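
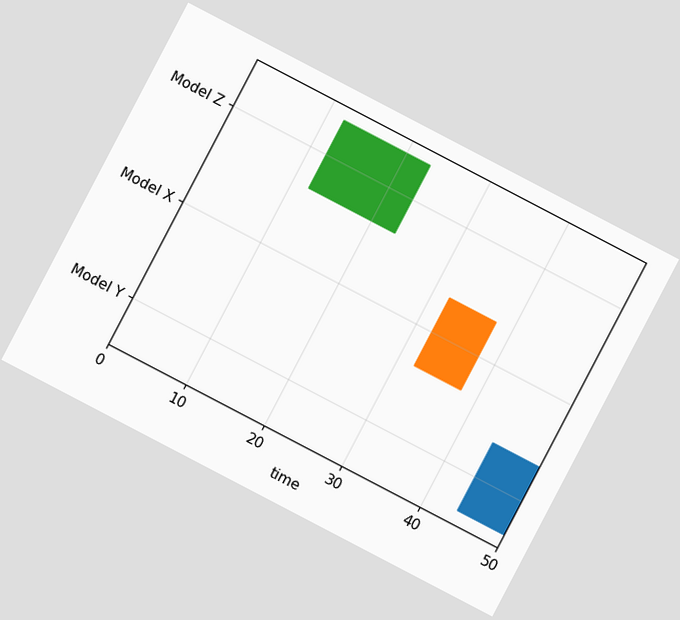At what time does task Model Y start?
44

The chart is tilted about 28° clockwise. The Model Y bar begins at t=44.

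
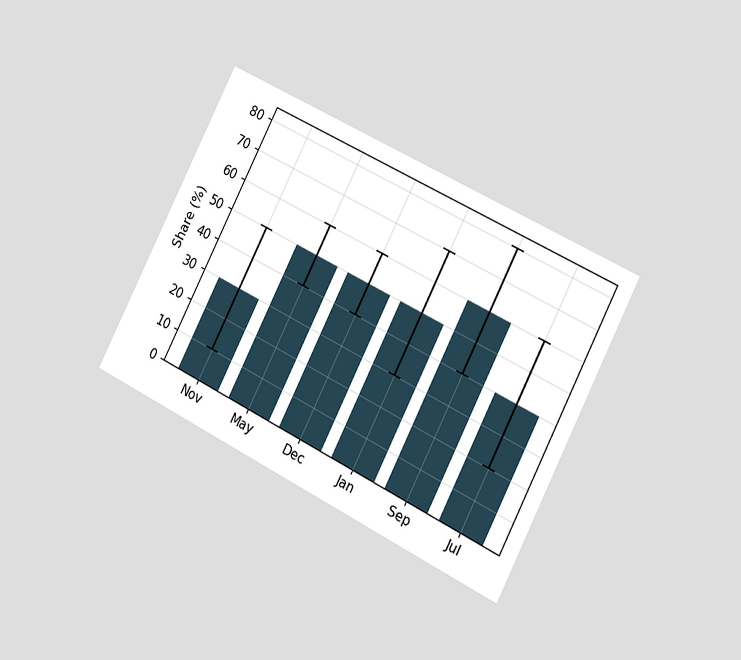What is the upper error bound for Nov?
The chart is tilted about 27° clockwise and viewed slightly from the right. The Nov bar's upper whisker reaches 50%.

50%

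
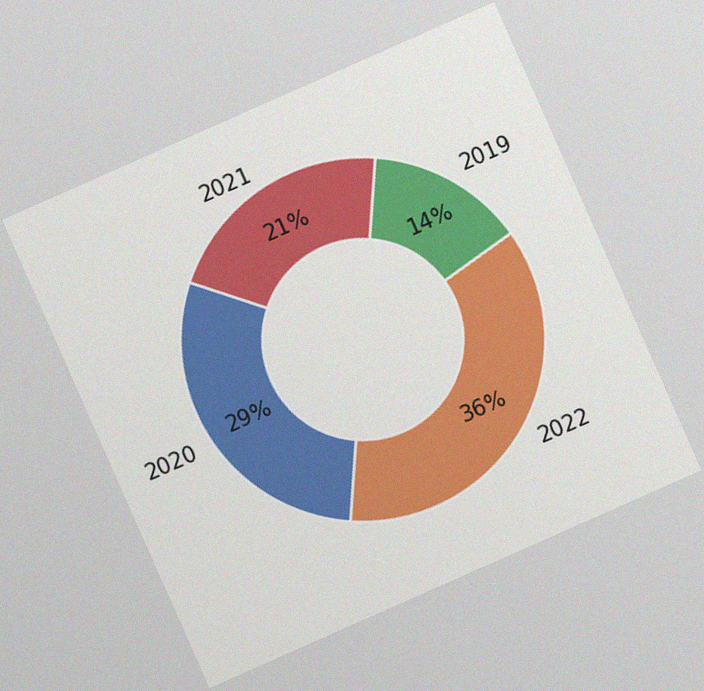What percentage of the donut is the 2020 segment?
The chart is tilted about 24° counter-clockwise, with some photo noise. The 2020 segment takes up 29% of the ring.

29%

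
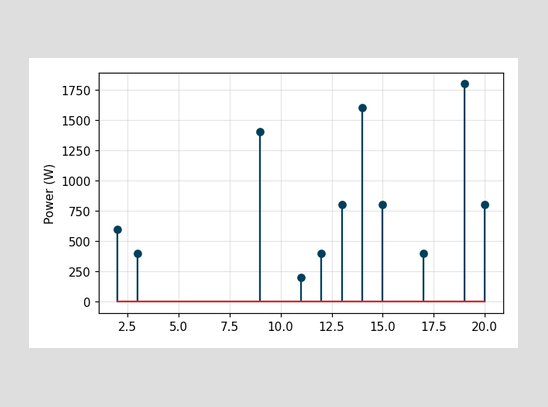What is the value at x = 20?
800W

The stem at x=20 reaches 800W.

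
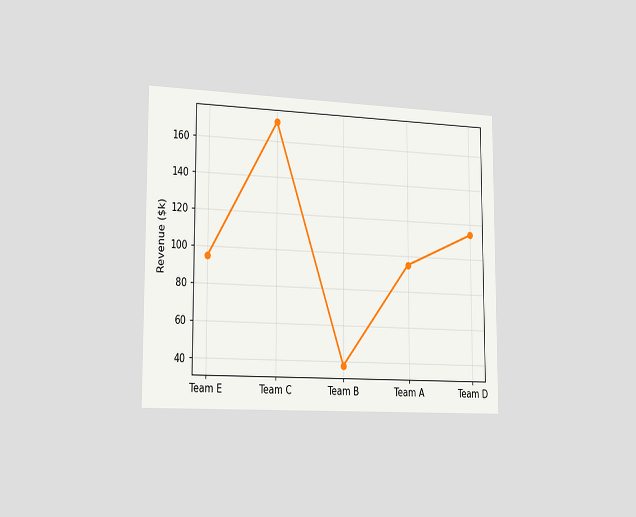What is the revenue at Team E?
The chart is viewed slightly from the left. At Team E, the line is at $95k.

$95k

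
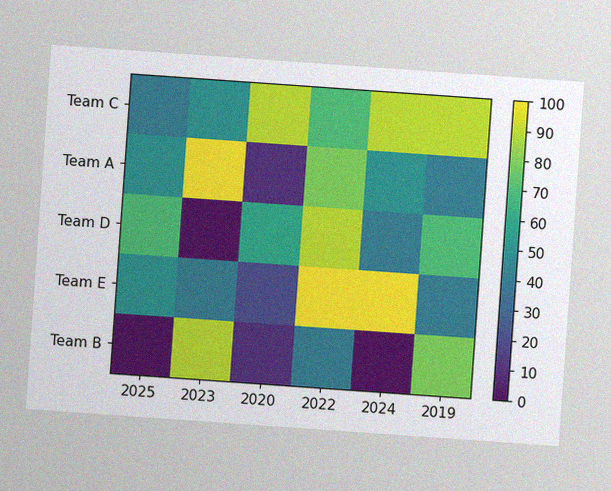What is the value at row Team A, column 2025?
The chart is tilted about 4° clockwise, with some photo noise. Matching cell (Team A, 2025) against the colorbar gives 50.

50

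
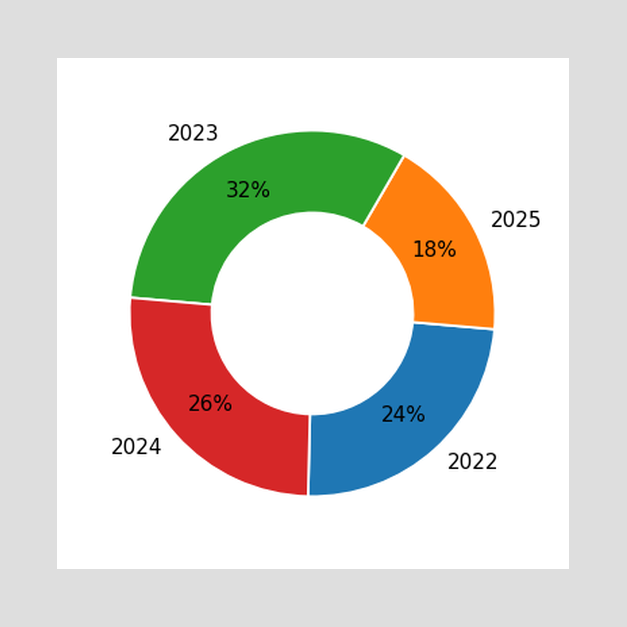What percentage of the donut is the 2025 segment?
The 2025 segment takes up 18% of the ring.

18%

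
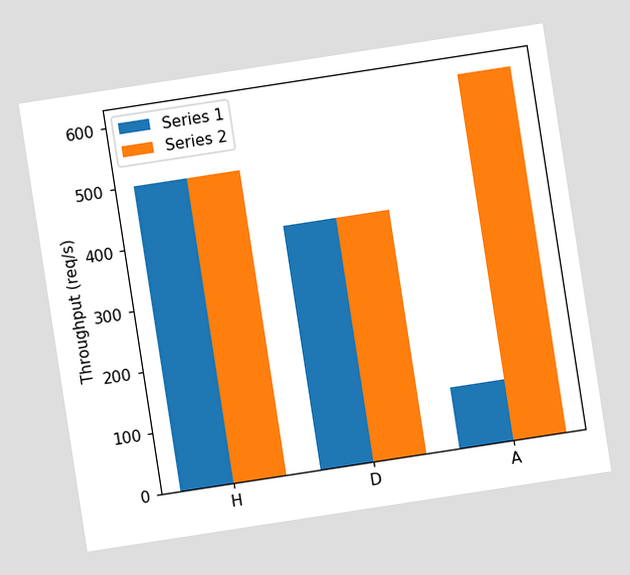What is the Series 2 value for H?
The chart is tilted about 9° counter-clockwise. The Series 2 bar at H reaches 500req/s on the y-axis.

500req/s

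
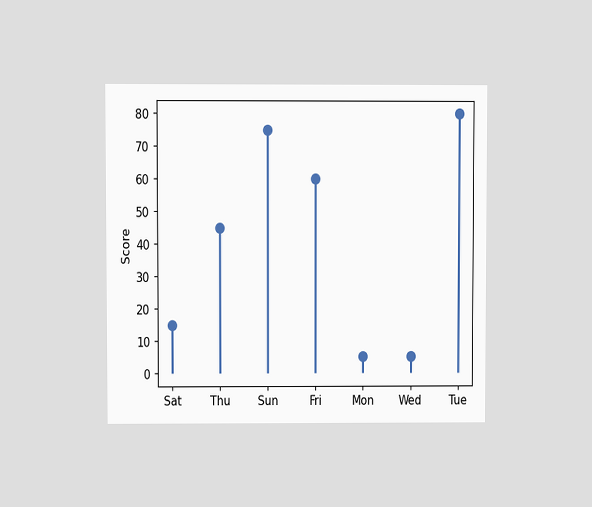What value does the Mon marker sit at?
The chart is viewed at a slight angle. The Mon marker sits at 5.

5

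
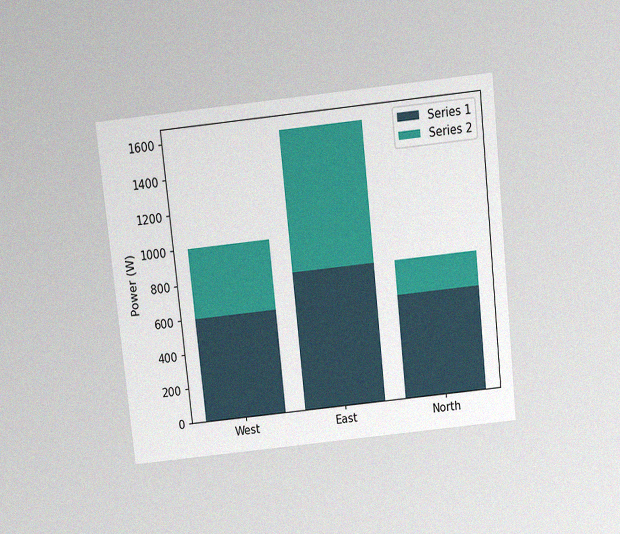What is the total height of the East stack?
The chart is tilted about 6° counter-clockwise and viewed slightly from above, with some photo noise. The East stack's top reaches 1600W on the y-axis.

1600W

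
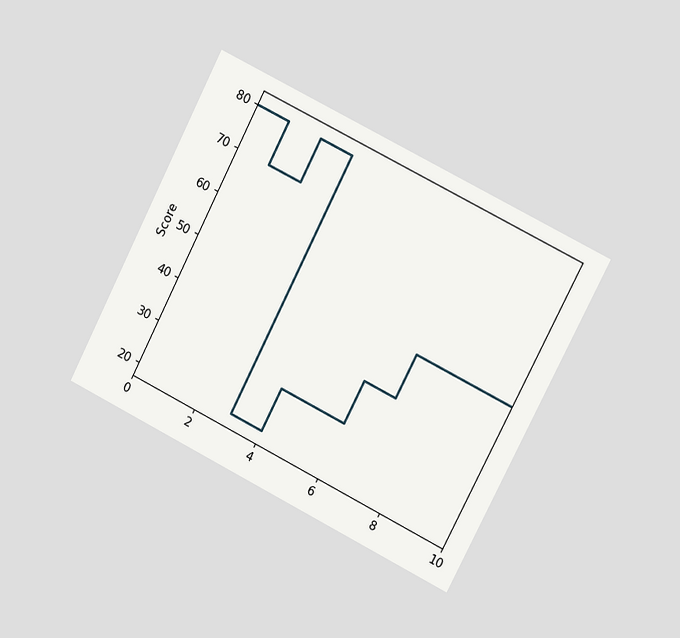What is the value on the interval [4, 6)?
30

The chart is tilted about 27° clockwise and viewed slightly from the right. On [4, 6) the step sits at 30.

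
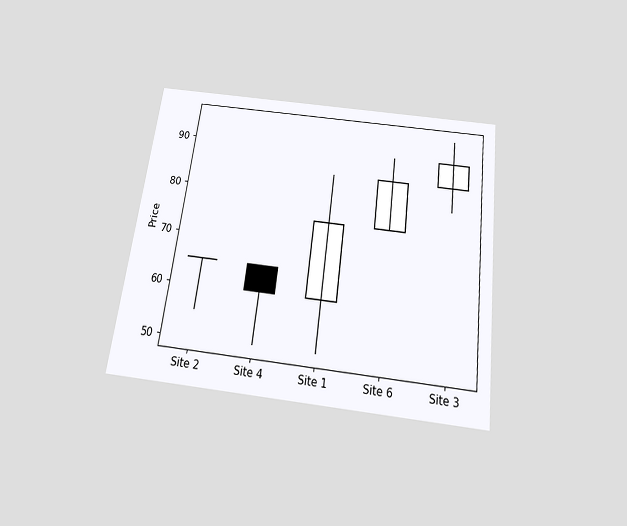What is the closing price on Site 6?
The chart is tilted about 7° clockwise and viewed slightly from below. The Site 6 candle closes at 85.

85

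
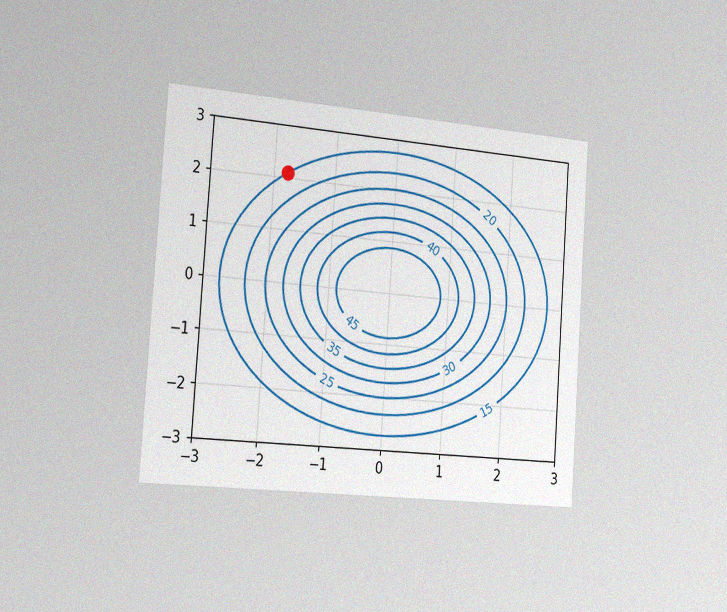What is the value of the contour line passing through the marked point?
15

The chart is tilted about 4° clockwise and viewed slightly from the left, with some photo noise. The marked point sits on the contour labelled 15.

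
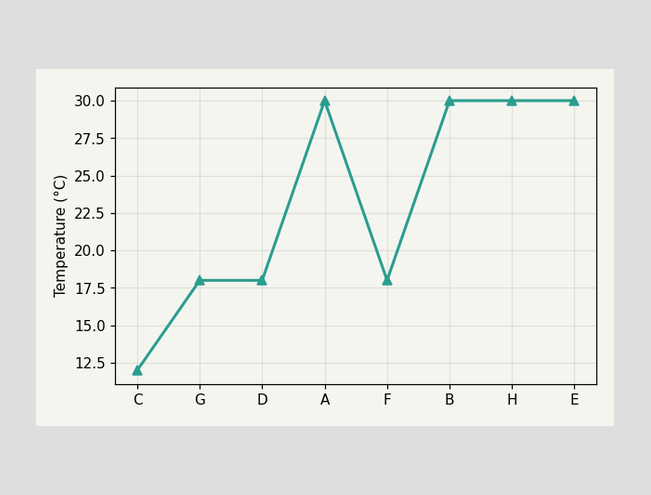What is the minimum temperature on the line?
12°C

The lowest point is at C, and reading across to the y-axis gives 12°C.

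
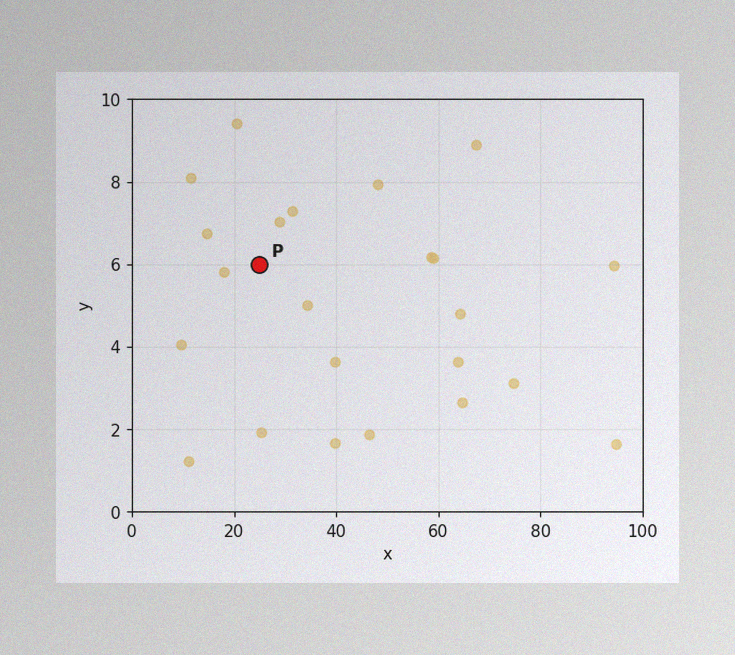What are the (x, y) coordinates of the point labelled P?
The image has some photo noise and uneven lighting. Following the gridlines from P to each axis, P sits at (25, 6).

(25, 6)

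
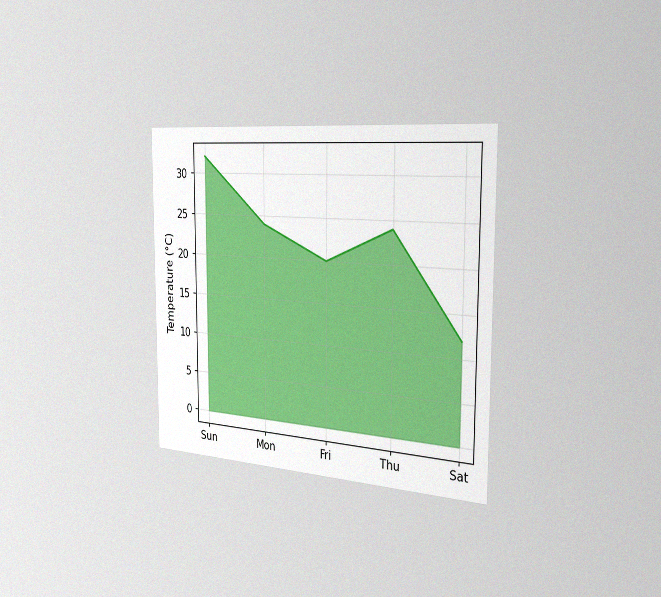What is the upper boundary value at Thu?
24°C

The chart is viewed slightly from the right, with some photo noise. At Thu the upper boundary is at 24°C.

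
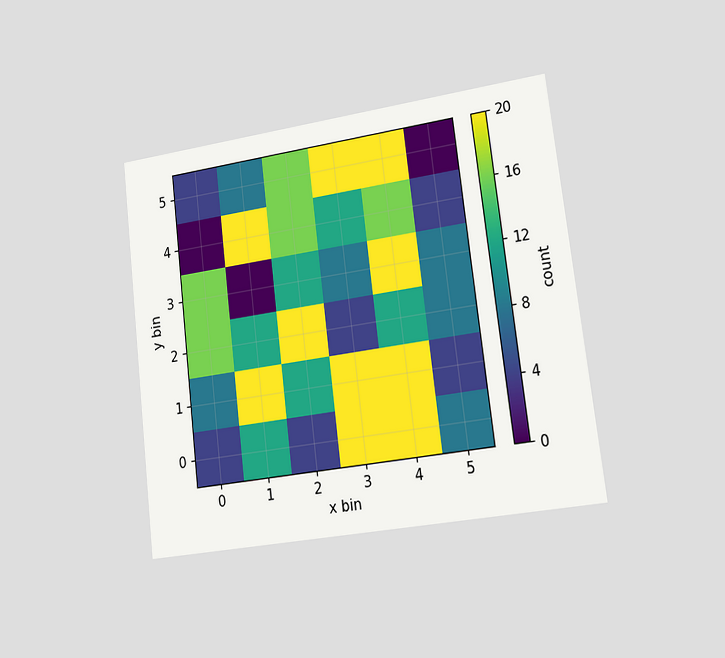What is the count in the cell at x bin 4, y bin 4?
16

The chart is tilted about 7° counter-clockwise and viewed slightly from the right. Matching the cell (4, 4) against the colorbar gives 16.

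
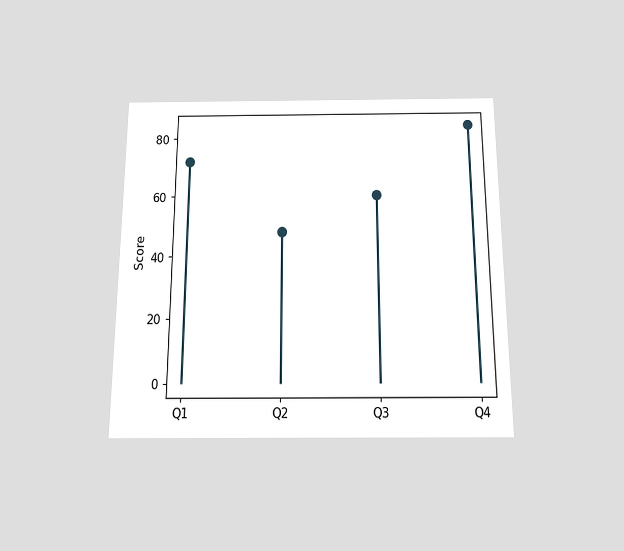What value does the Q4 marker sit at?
84

The chart is viewed slightly from below. The Q4 marker sits at 84.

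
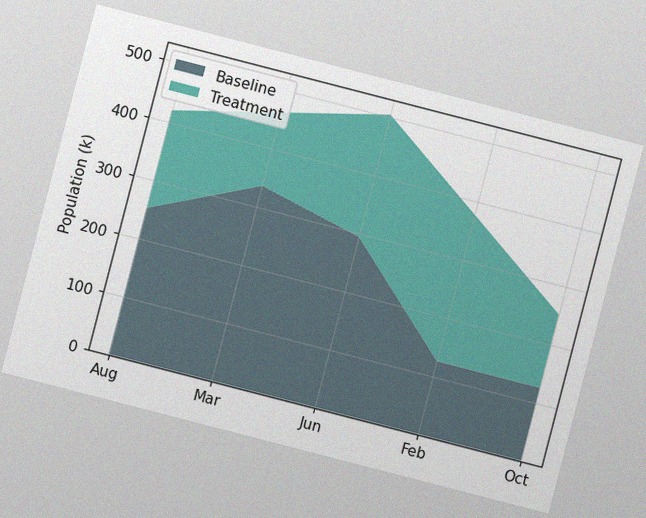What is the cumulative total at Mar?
The chart is tilted about 14° clockwise, with some photo noise. The stacked total at Mar reaches 462k.

462k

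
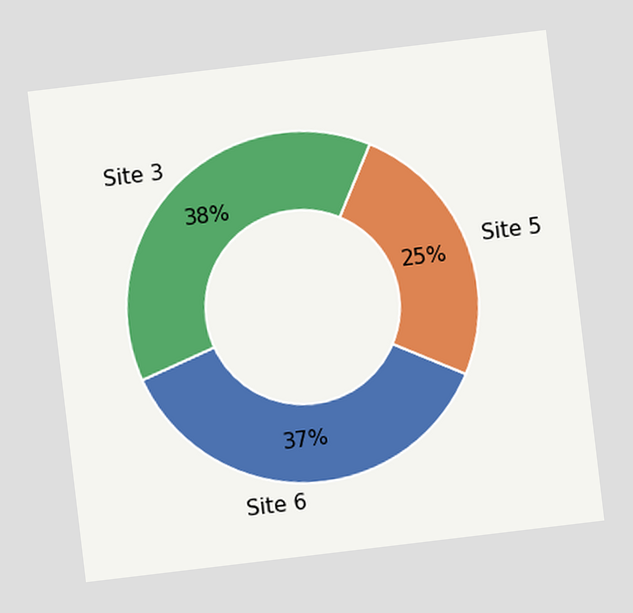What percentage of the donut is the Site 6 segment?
The chart is tilted about 7° counter-clockwise. The Site 6 segment takes up 37% of the ring.

37%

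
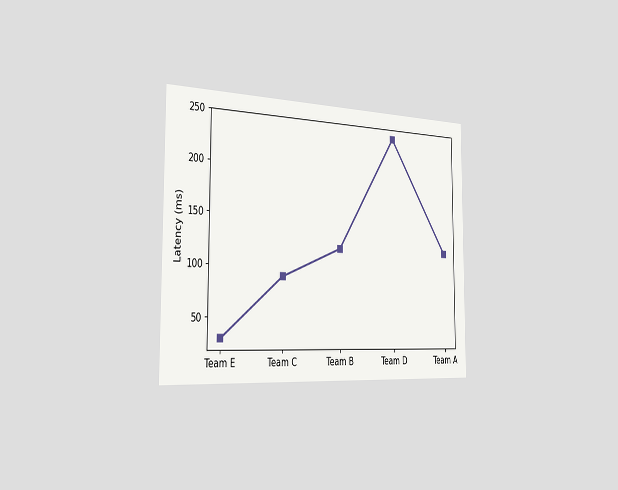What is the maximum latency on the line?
The chart is viewed slightly from the left. The highest point is at Team D, and reading across to the y-axis gives 240ms.

240ms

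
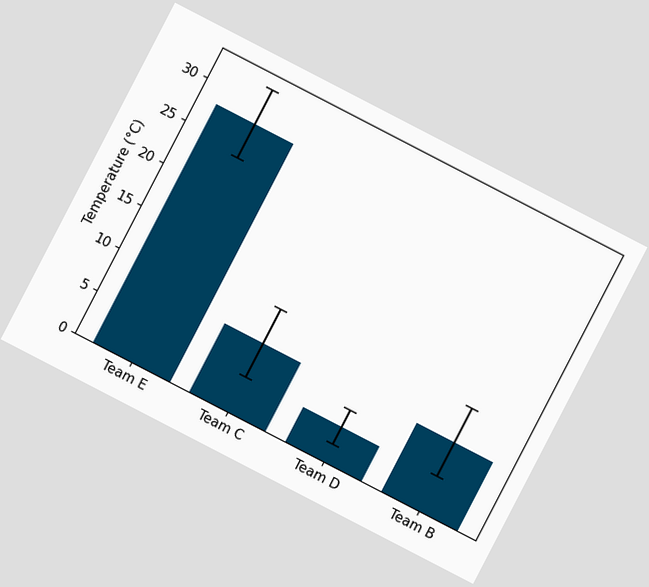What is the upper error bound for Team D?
The chart is tilted about 27° clockwise. The Team D bar's upper whisker reaches 6°C.

6°C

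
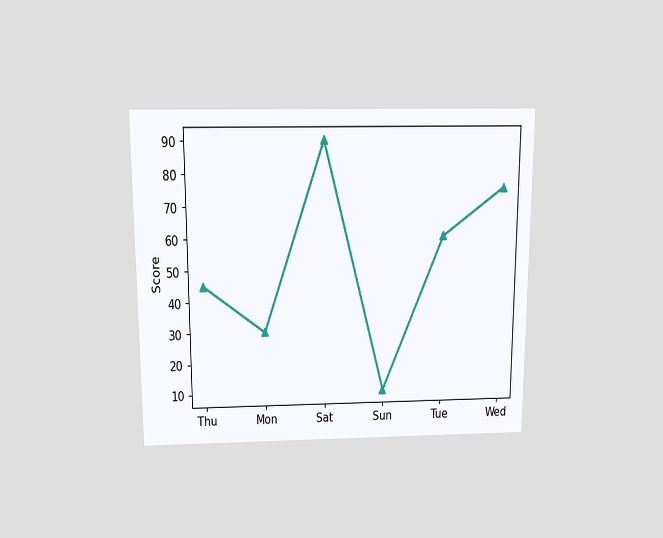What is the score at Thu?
45

The chart is viewed slightly from above. At Thu, the line is at 45.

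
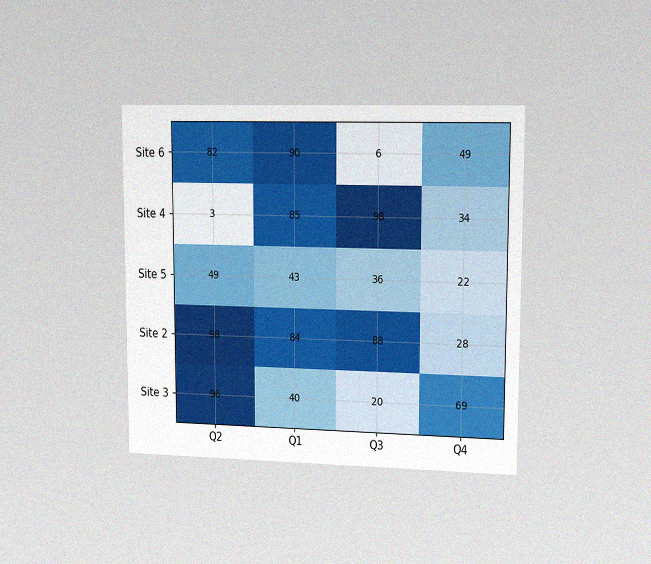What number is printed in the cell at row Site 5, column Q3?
The chart is viewed slightly from the right, with some photo noise. The (Site 5, Q3) cell reads 36.

36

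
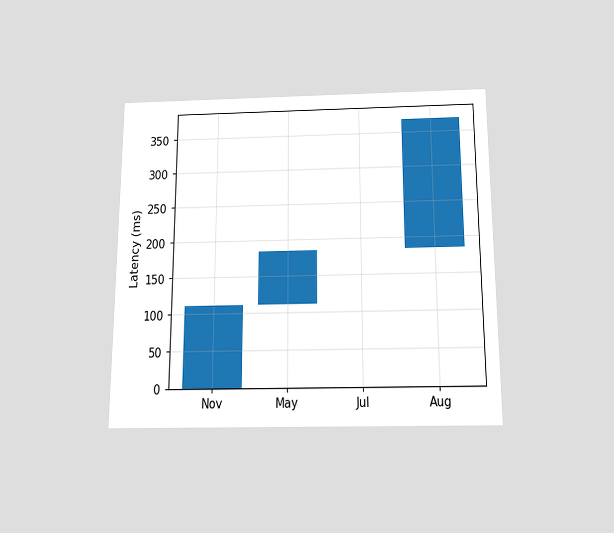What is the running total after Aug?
370ms

The chart is viewed slightly from below. After Aug the running total reaches 370ms.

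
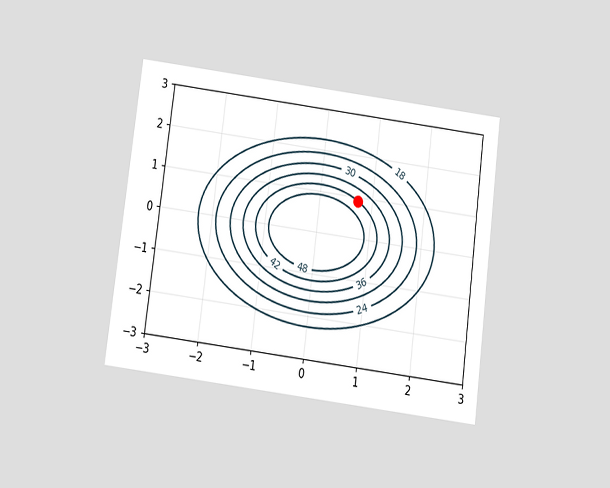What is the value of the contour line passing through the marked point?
42

The chart is tilted about 7° clockwise and viewed slightly from below. The marked point sits on the contour labelled 42.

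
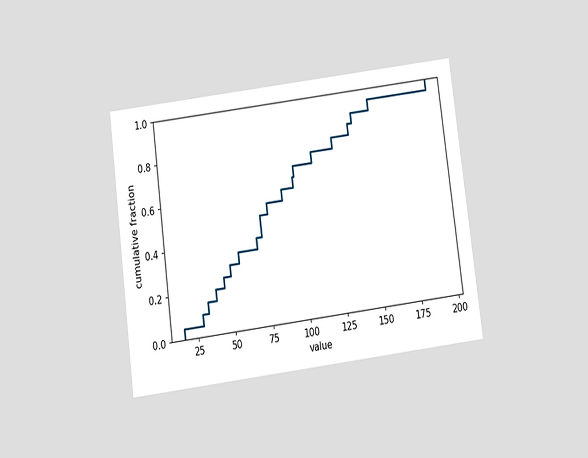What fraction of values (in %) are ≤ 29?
10%

The chart is tilted about 7° counter-clockwise and viewed slightly from below. At x=29 the ECDF step is at 10%.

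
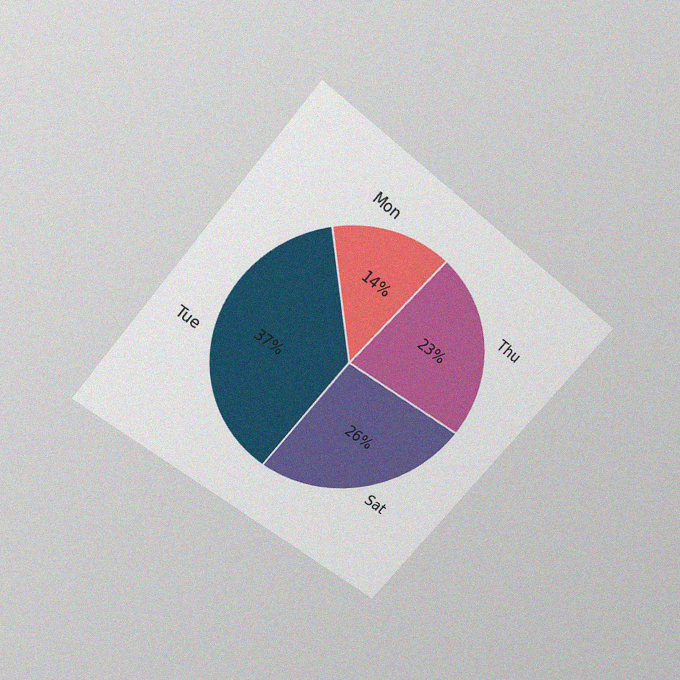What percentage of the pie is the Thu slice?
The chart is tilted about 40° clockwise and viewed slightly from above, with some photo noise. The Thu slice takes up 23% of the pie.

23%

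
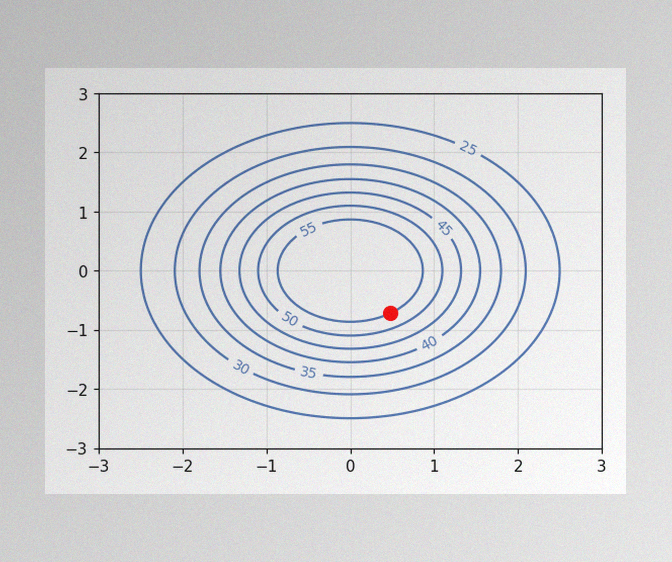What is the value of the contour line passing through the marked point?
55

The image has some photo noise and uneven lighting. The marked point sits on the contour labelled 55.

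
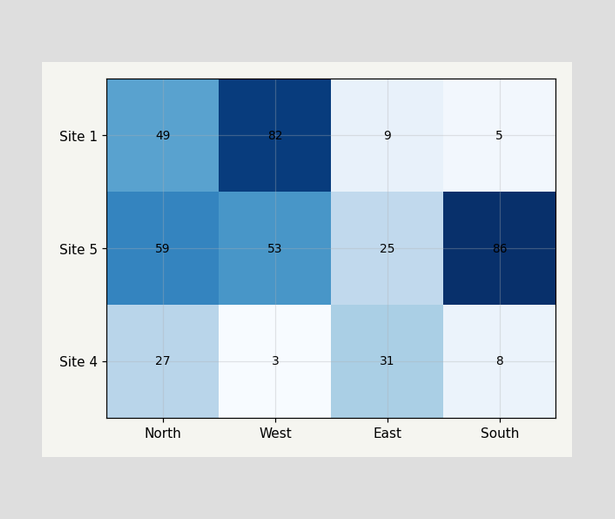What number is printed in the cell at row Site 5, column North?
The (Site 5, North) cell reads 59.

59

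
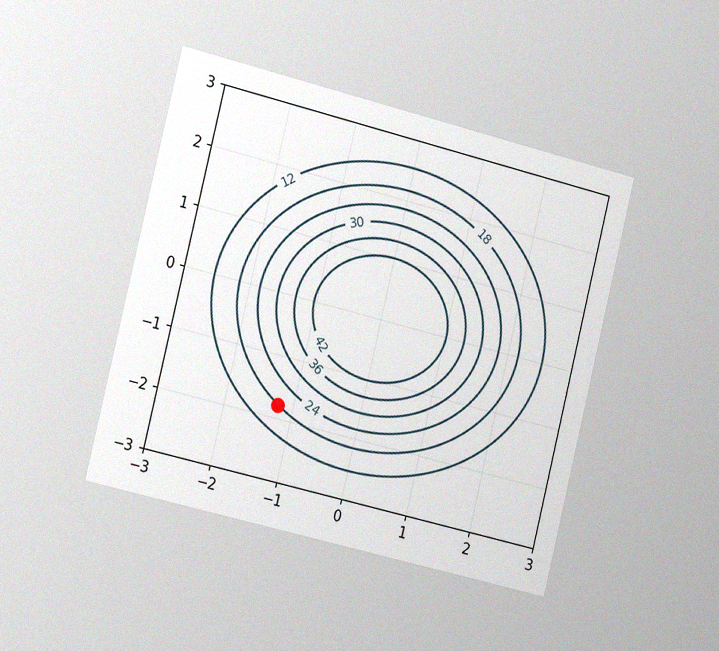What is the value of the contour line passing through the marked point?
18

The chart is tilted about 14° clockwise and viewed slightly from the left, with some photo noise. The marked point sits on the contour labelled 18.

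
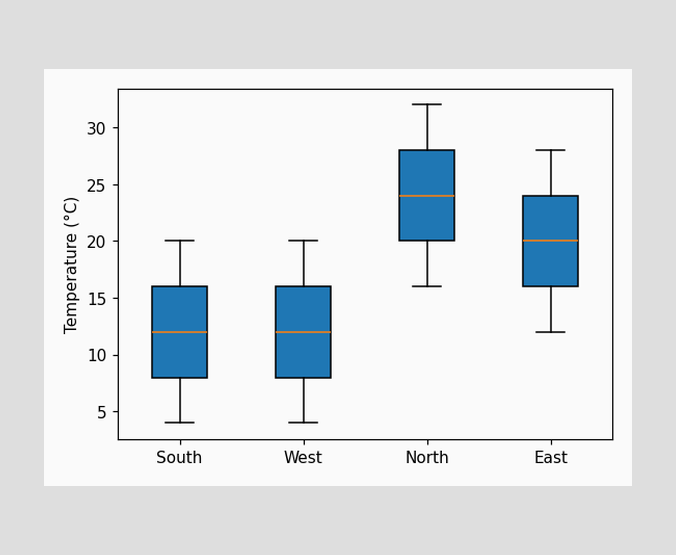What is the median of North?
The median line in the North box sits at 24°C.

24°C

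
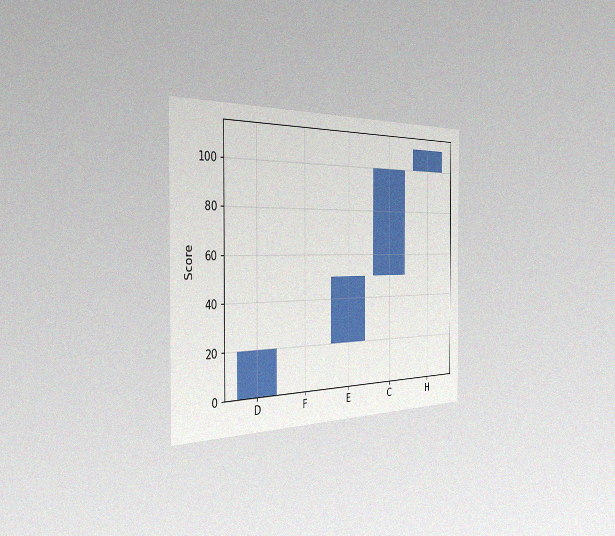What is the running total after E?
50

The chart is viewed slightly from the left, with some photo noise. After E the running total reaches 50.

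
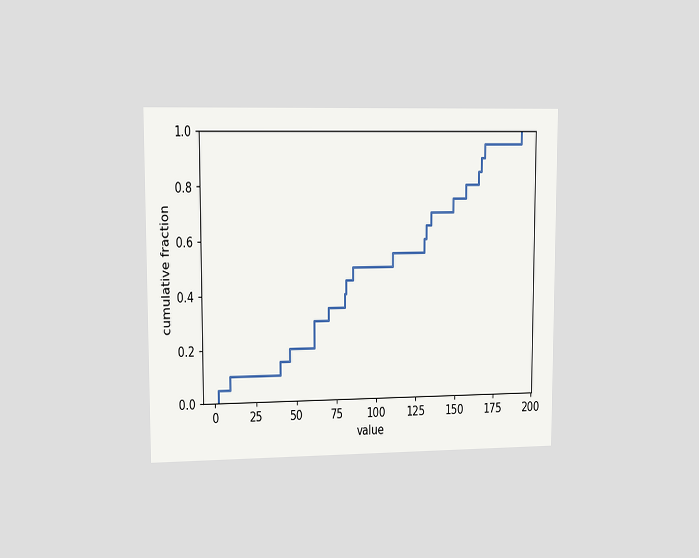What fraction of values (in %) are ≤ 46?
20%

The chart is viewed at a slight angle. At x=46 the ECDF step is at 20%.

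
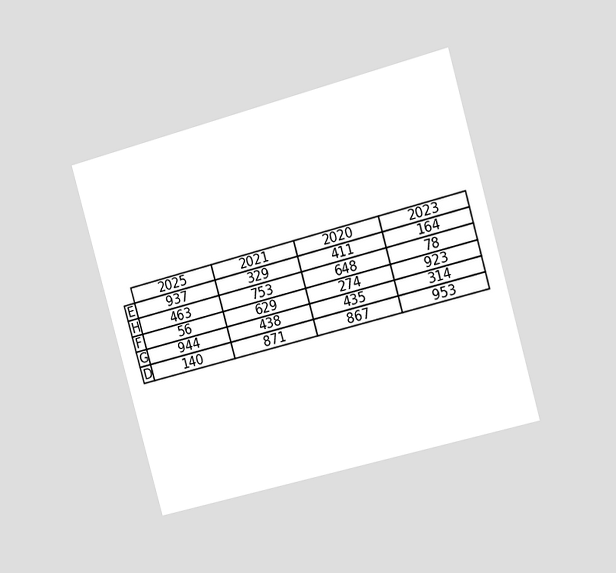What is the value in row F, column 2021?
The chart is tilted about 16° counter-clockwise and viewed slightly from the right. The (F, 2021) cell reads 629.

629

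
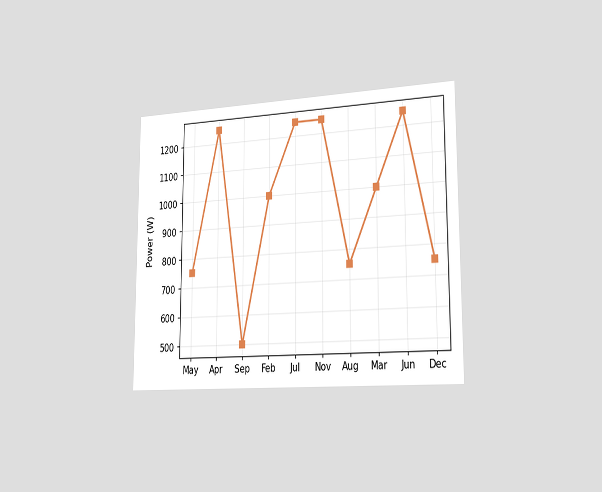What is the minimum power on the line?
500W

The chart is viewed slightly from the right. The lowest point is at Sep, and reading across to the y-axis gives 500W.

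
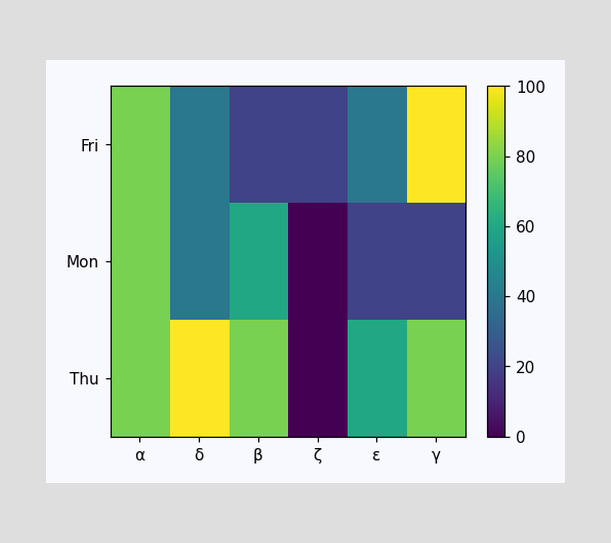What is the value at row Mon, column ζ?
Matching cell (Mon, ζ) against the colorbar gives 0.

0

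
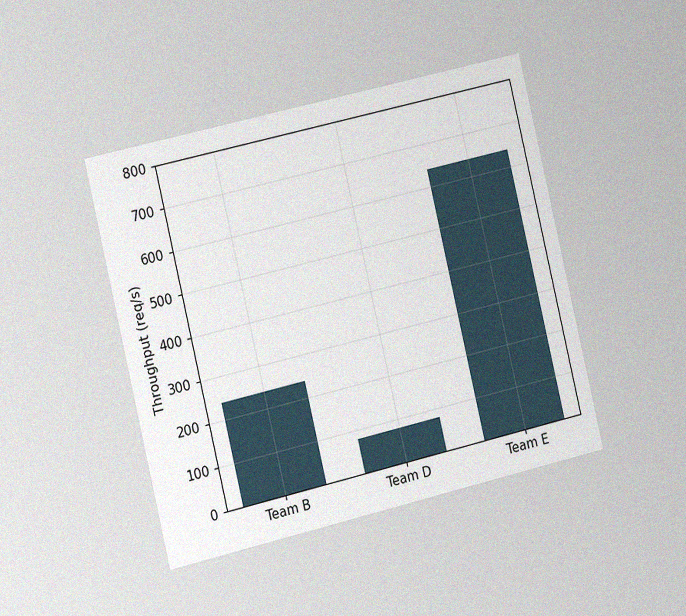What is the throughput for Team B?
240req/s

The chart is tilted about 13° counter-clockwise and viewed slightly from the left, with some photo noise. Reading along the chart's y-axis, the Team B bar reaches 240req/s.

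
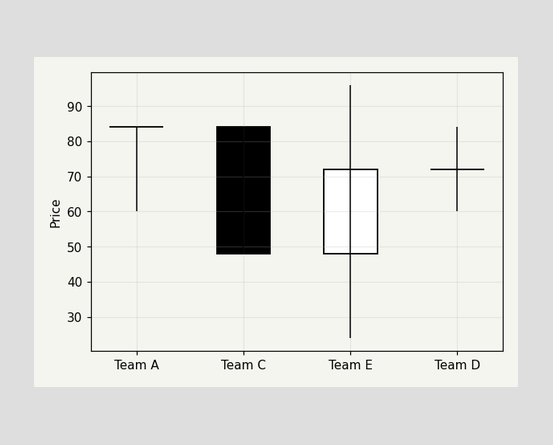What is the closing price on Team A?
84

The Team A candle closes at 84.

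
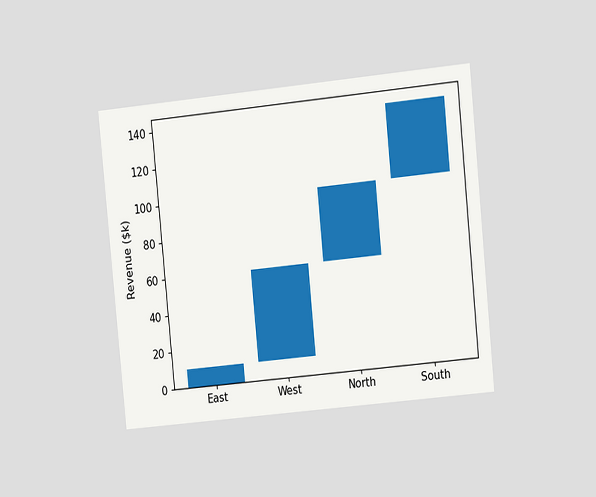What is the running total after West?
The chart is tilted about 6° counter-clockwise and viewed at a slight angle. After West the running total reaches $60k.

$60k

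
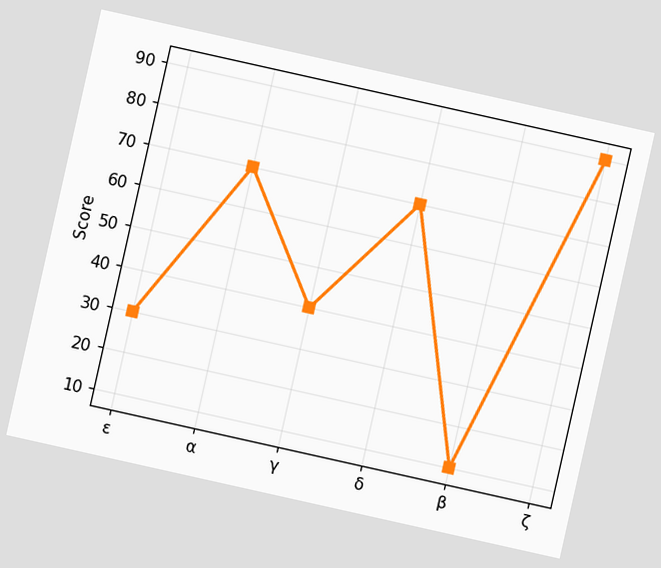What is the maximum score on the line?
The chart is tilted about 13° clockwise. The highest point is at ζ, and reading across to the y-axis gives 90.

90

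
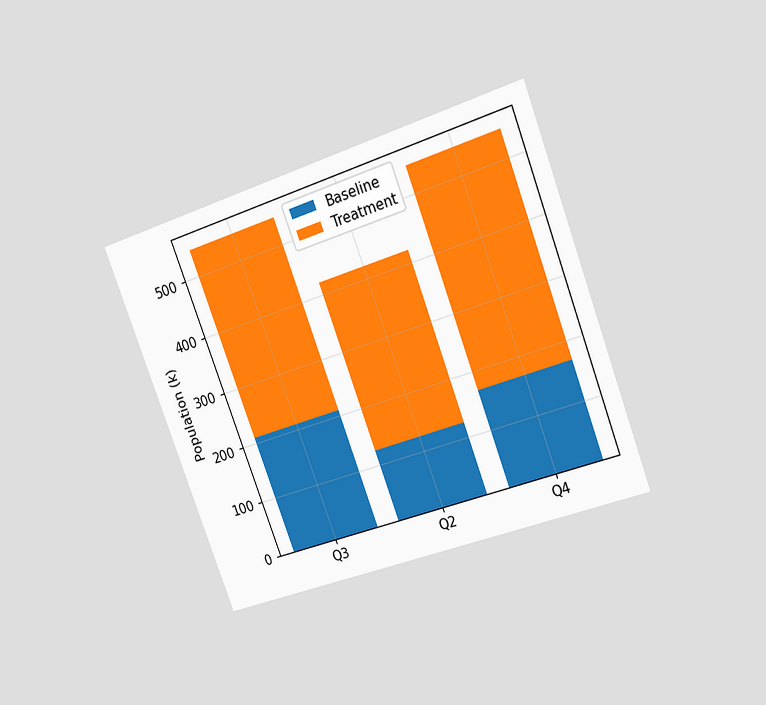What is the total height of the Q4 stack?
The chart is tilted about 20° counter-clockwise and viewed at a slight angle. The Q4 stack's top reaches 546k on the y-axis.

546k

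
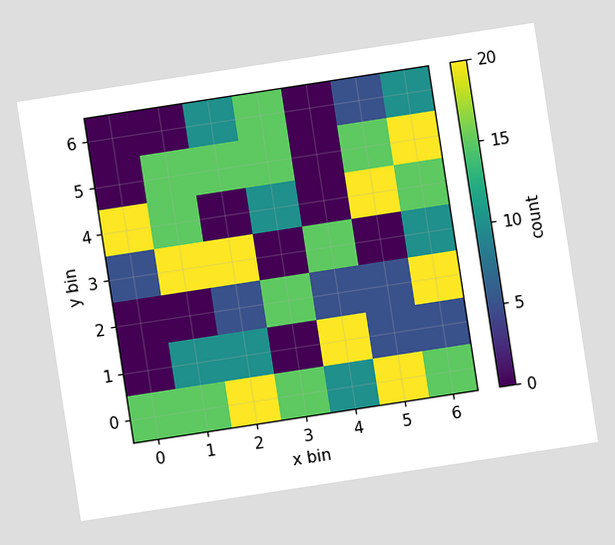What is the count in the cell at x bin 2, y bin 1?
The chart is tilted about 9° counter-clockwise. Matching the cell (2, 1) against the colorbar gives 10.

10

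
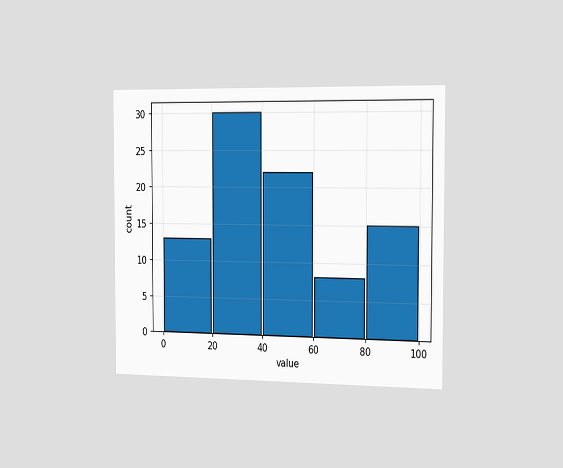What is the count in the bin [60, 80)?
8

The chart is viewed slightly from the right. The [60, 80) bin has height 8.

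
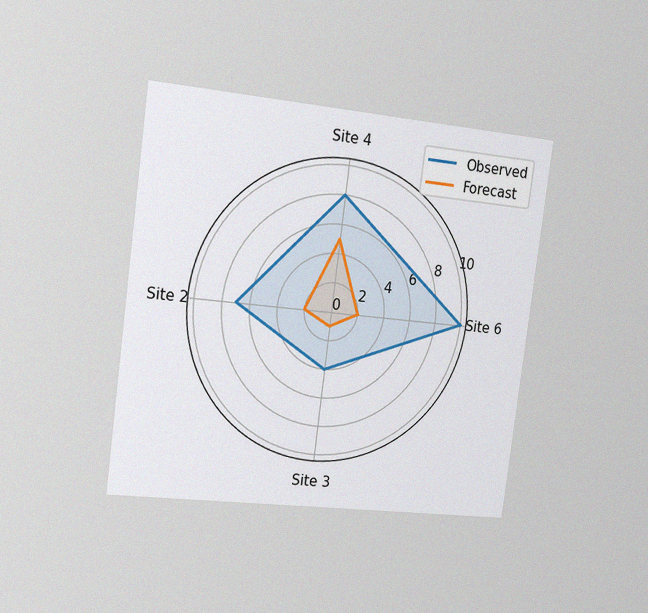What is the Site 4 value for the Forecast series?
5

The chart is tilted about 7° clockwise and viewed slightly from the left, with some photo noise. On the Site 4 axis, Forecast reaches 5.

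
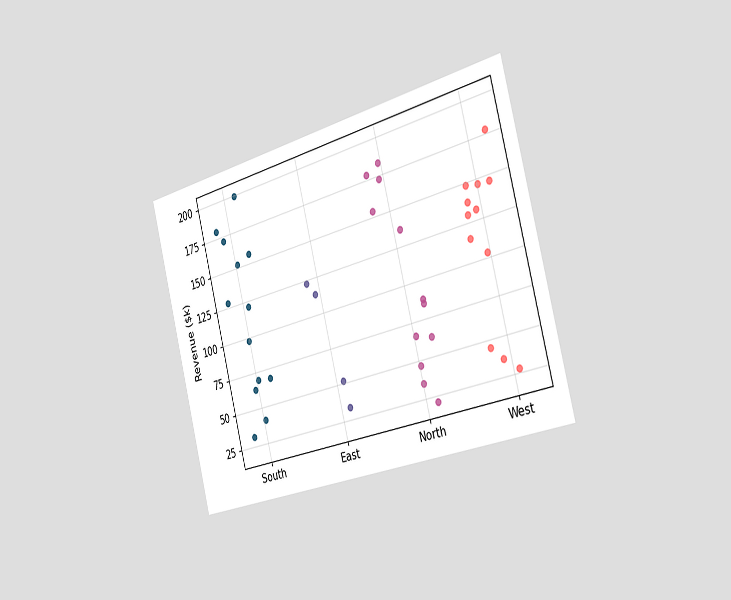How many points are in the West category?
12

The chart is tilted about 15° counter-clockwise and viewed slightly from the right. Counting the markers in the West column gives 12.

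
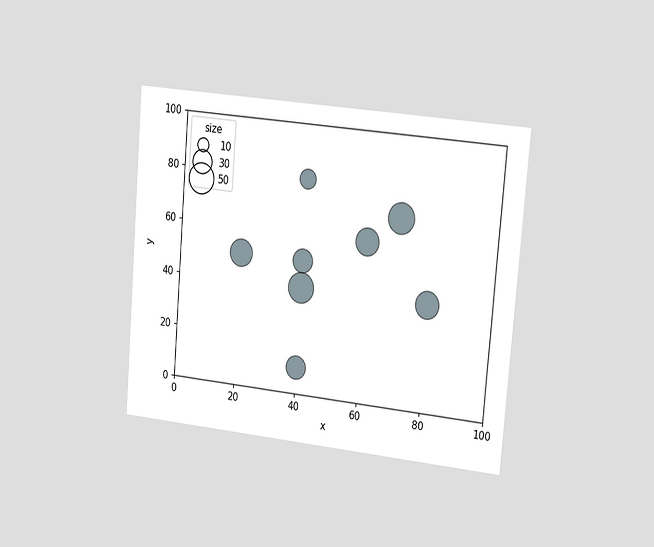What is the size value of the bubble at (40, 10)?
30

The chart is tilted about 5° clockwise and viewed slightly from the right. Matching the bubble at (40, 10) against the size legend gives 30.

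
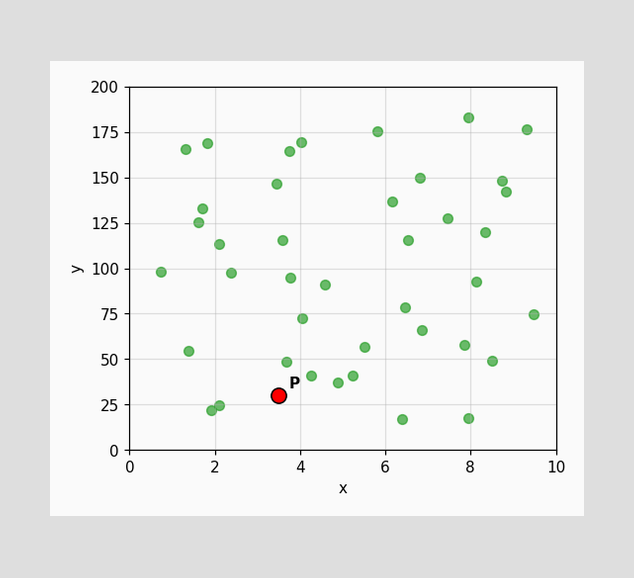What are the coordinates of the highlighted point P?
(3.5, 30)

Following the gridlines from P to each axis, P sits at (3.5, 30).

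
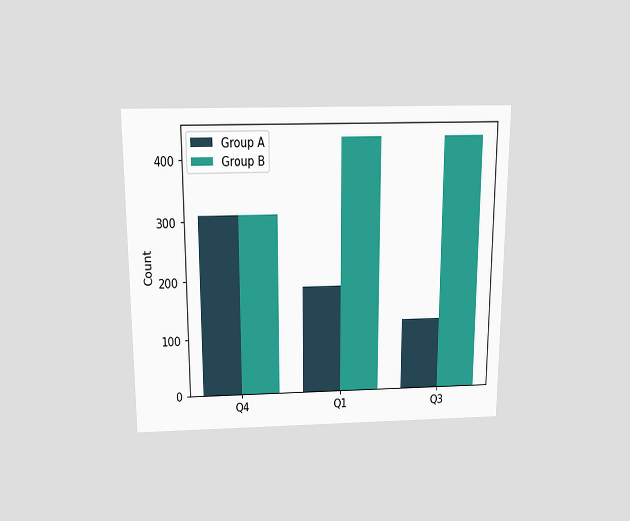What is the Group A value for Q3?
124

The chart is viewed slightly from above. The Group A bar at Q3 reaches 124 on the y-axis.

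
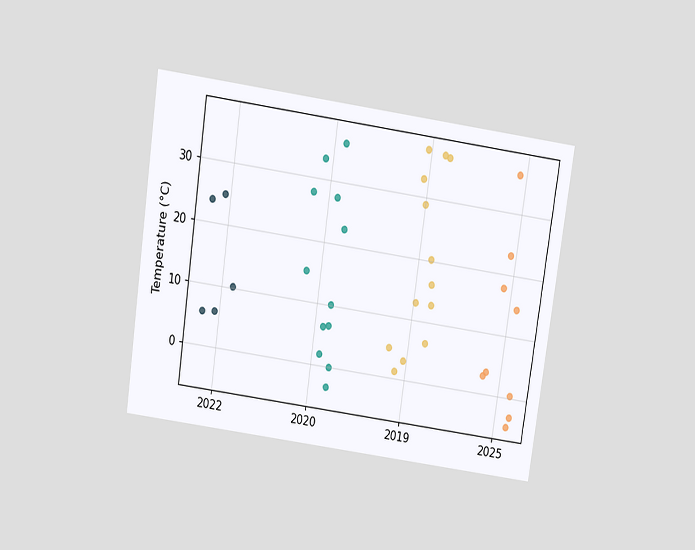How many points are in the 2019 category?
13

The chart is tilted about 8° clockwise and viewed slightly from above. Counting the markers in the 2019 column gives 13.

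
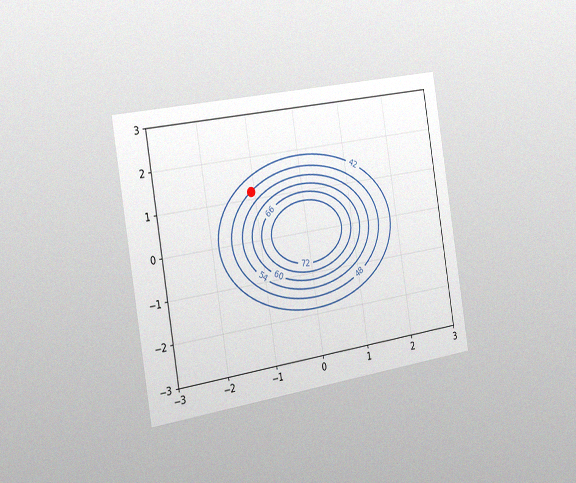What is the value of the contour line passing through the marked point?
The chart is tilted about 9° counter-clockwise and viewed slightly from the left, with some photo noise. The marked point sits on the contour labelled 48.

48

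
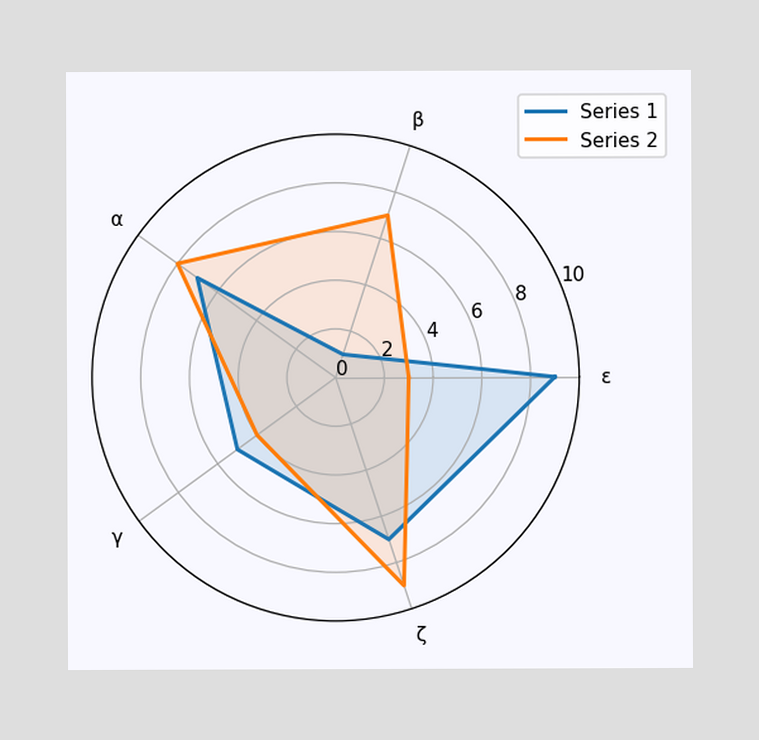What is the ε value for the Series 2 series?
On the ε axis, Series 2 reaches 3.

3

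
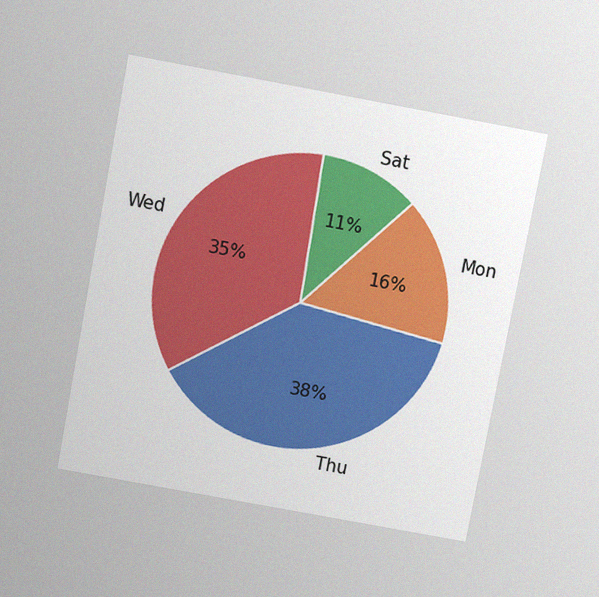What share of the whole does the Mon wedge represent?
The chart is tilted about 11° clockwise and viewed slightly from above, with some photo noise. The Mon slice takes up 16% of the pie.

16%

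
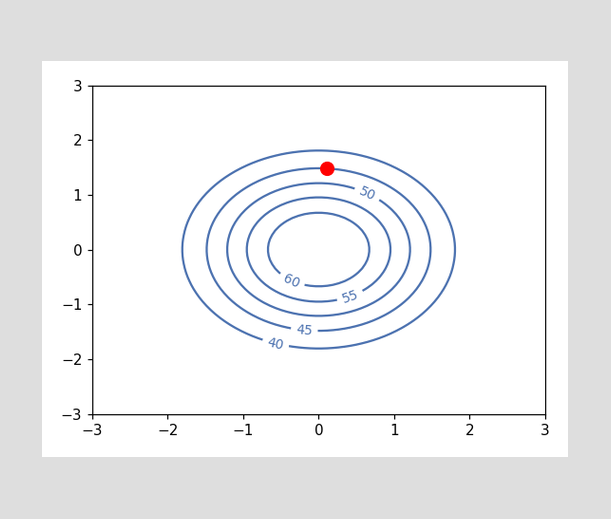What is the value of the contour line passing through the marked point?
The marked point sits on the contour labelled 45.

45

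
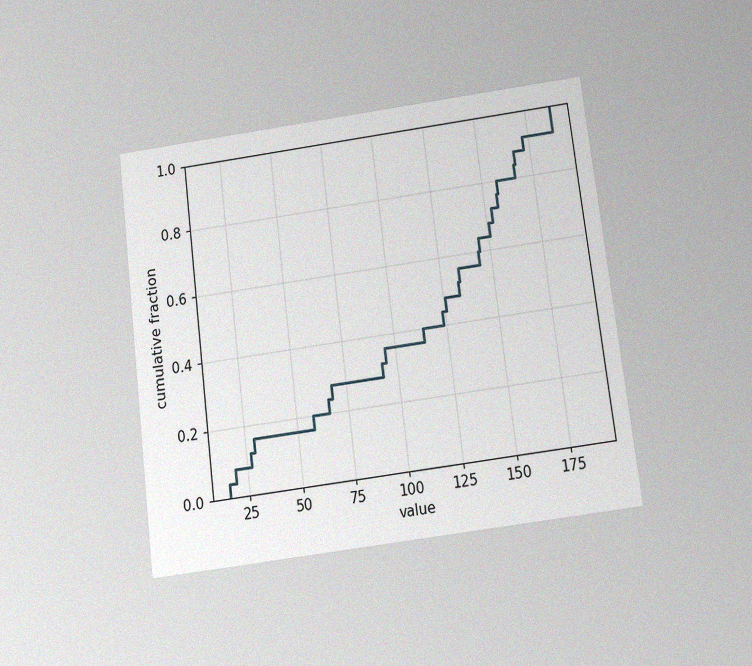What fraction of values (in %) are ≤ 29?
16%

The chart is tilted about 7° counter-clockwise and viewed slightly from below, with some photo noise. At x=29 the ECDF step is at 16%.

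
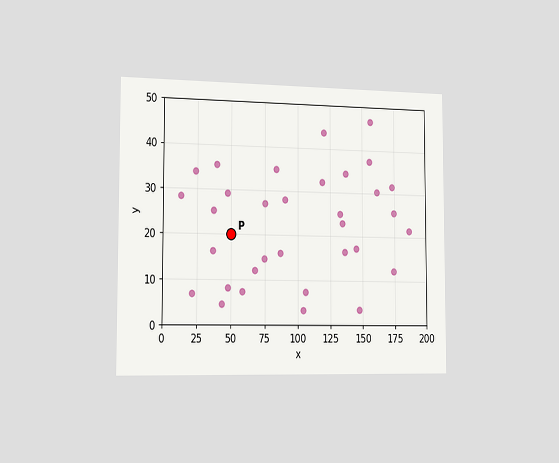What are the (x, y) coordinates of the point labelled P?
The chart is viewed slightly from the left. Following the gridlines from P to each axis, P sits at (50, 20).

(50, 20)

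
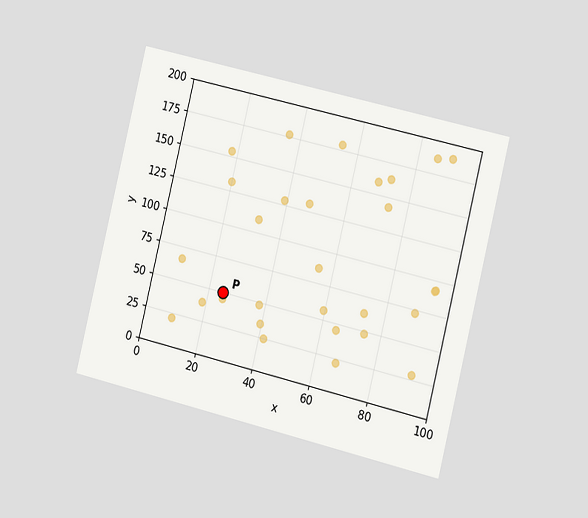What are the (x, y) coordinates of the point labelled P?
The chart is tilted about 14° clockwise and viewed slightly from the right. Following the gridlines from P to each axis, P sits at (25, 50).

(25, 50)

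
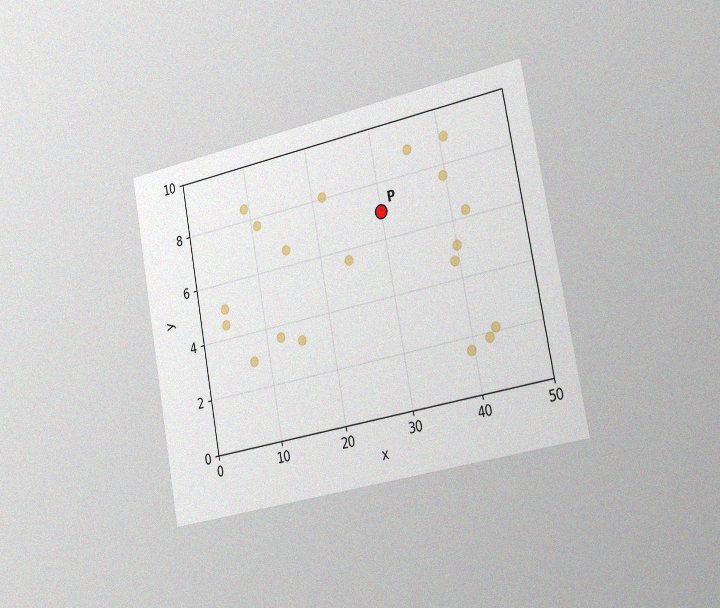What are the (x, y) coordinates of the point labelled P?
The chart is tilted about 11° counter-clockwise and viewed slightly from the right, with some photo noise. Following the gridlines from P to each axis, P sits at (30, 7).

(30, 7)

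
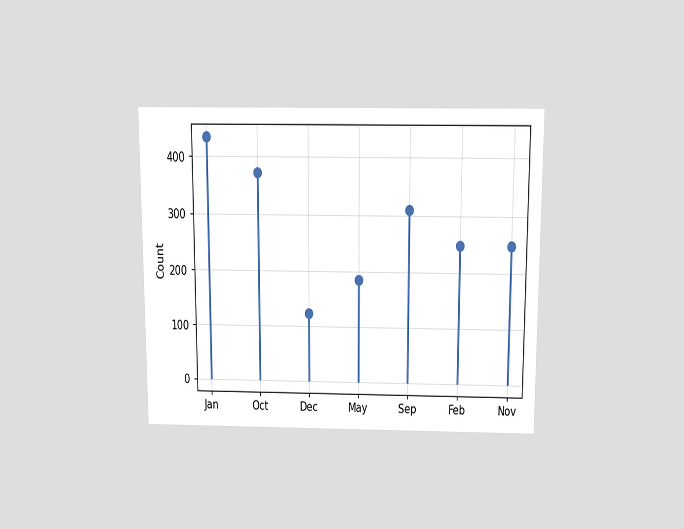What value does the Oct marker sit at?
372

The chart is viewed slightly from above. The Oct marker sits at 372.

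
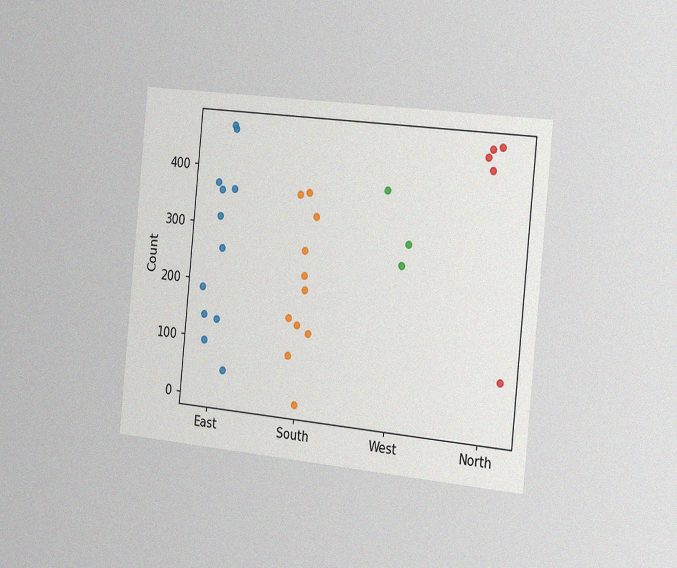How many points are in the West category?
3

The chart is tilted about 6° clockwise and viewed slightly from the right, with some photo noise. Counting the markers in the West column gives 3.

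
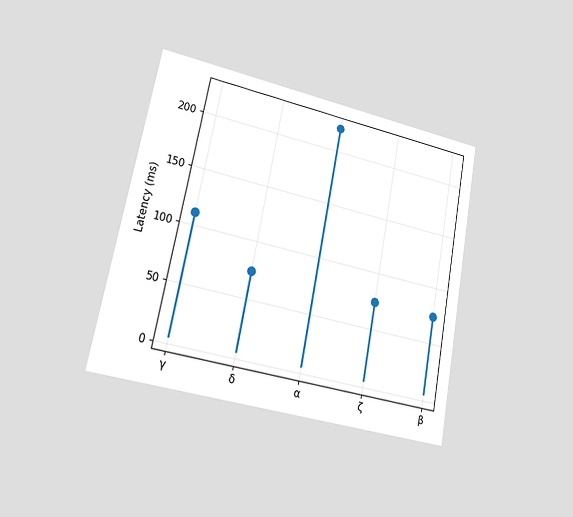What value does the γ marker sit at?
The chart is tilted about 11° clockwise and viewed at a slight angle. The γ marker sits at 111ms.

111ms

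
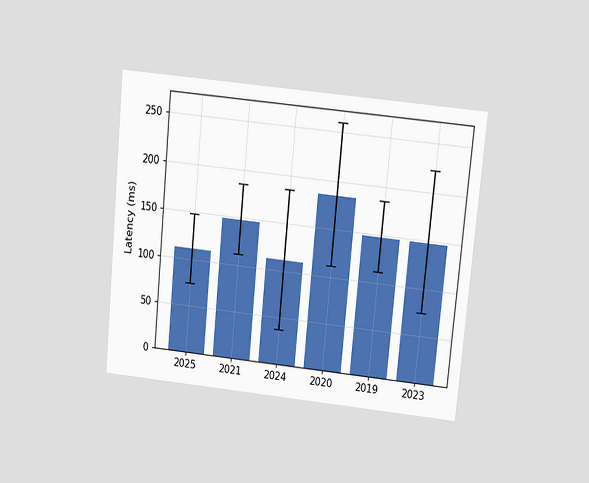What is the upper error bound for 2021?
185ms

The chart is tilted about 6° clockwise and viewed at a slight angle. The 2021 bar's upper whisker reaches 185ms.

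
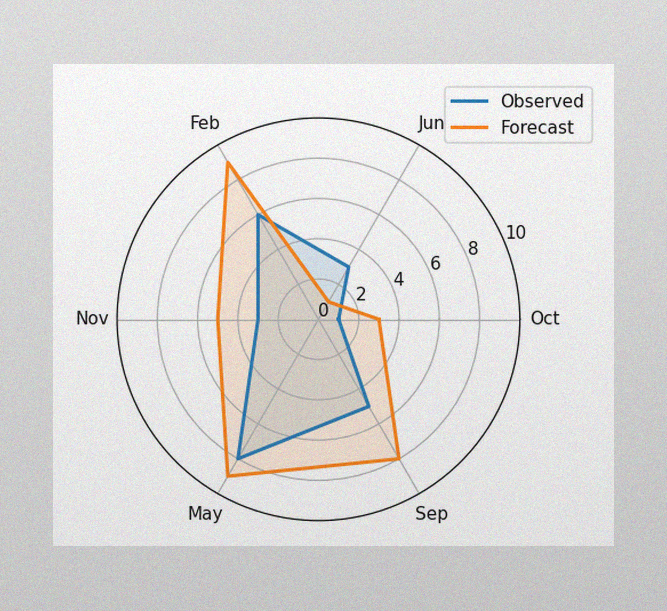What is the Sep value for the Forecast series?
The image has some photo noise and uneven lighting. On the Sep axis, Forecast reaches 8.

8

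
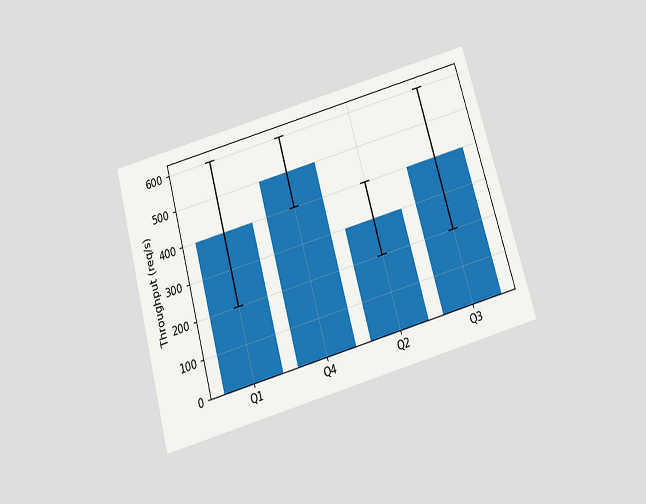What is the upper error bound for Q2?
400req/s

The chart is tilted about 16° counter-clockwise and viewed slightly from below. The Q2 bar's upper whisker reaches 400req/s.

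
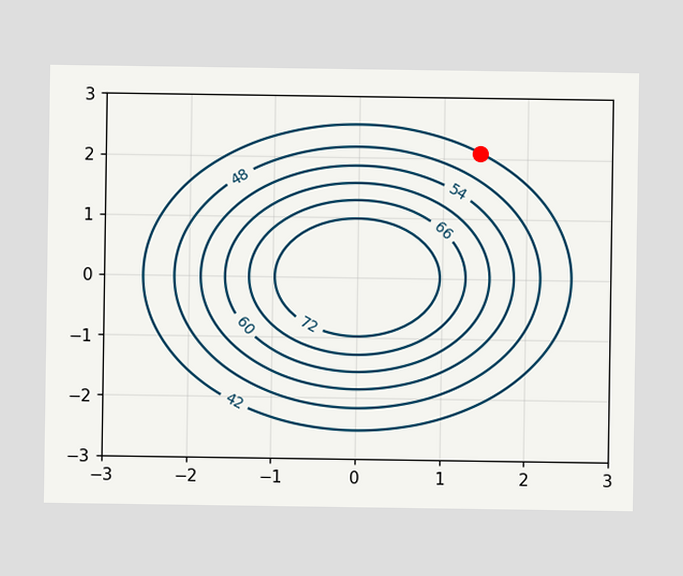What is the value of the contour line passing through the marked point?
42

The marked point sits on the contour labelled 42.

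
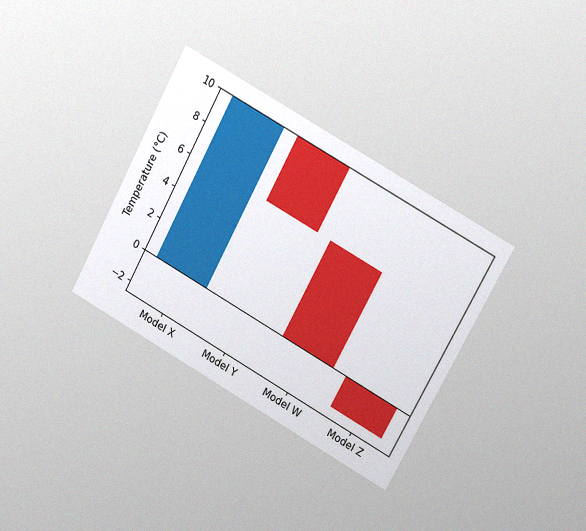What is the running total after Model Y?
6°C

The chart is tilted about 29° clockwise and viewed at a slight angle, with some photo noise. After Model Y the running total reaches 6°C.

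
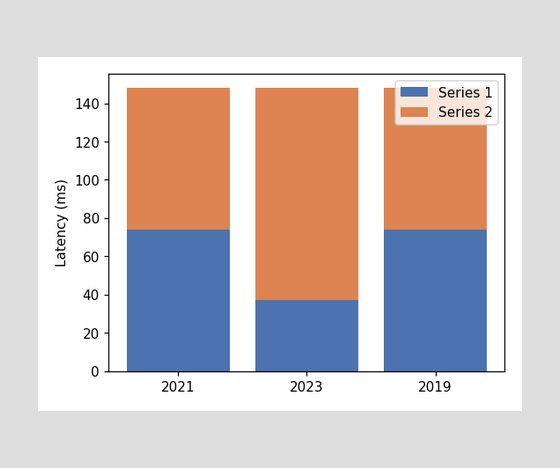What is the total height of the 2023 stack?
The 2023 stack's top reaches 148ms on the y-axis.

148ms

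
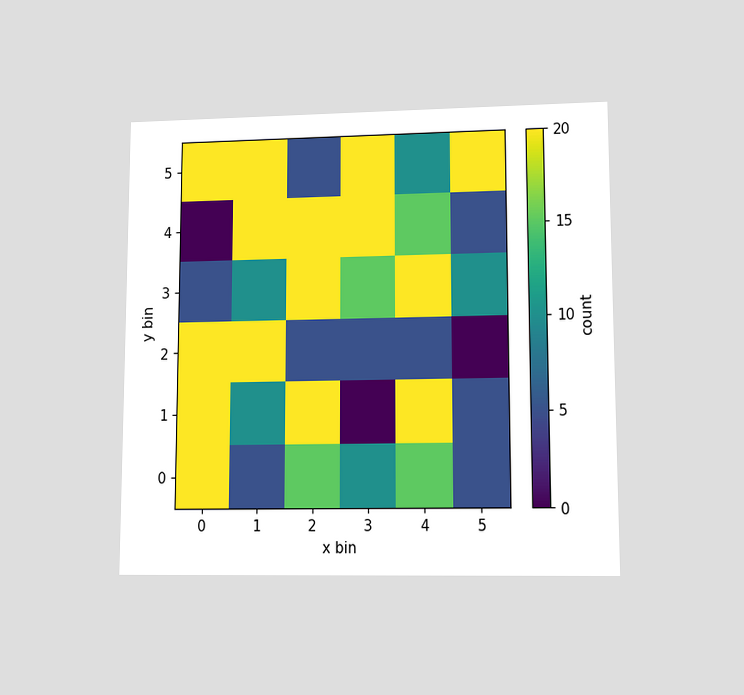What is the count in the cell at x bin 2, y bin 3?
20

The chart is viewed at a slight angle. Matching the cell (2, 3) against the colorbar gives 20.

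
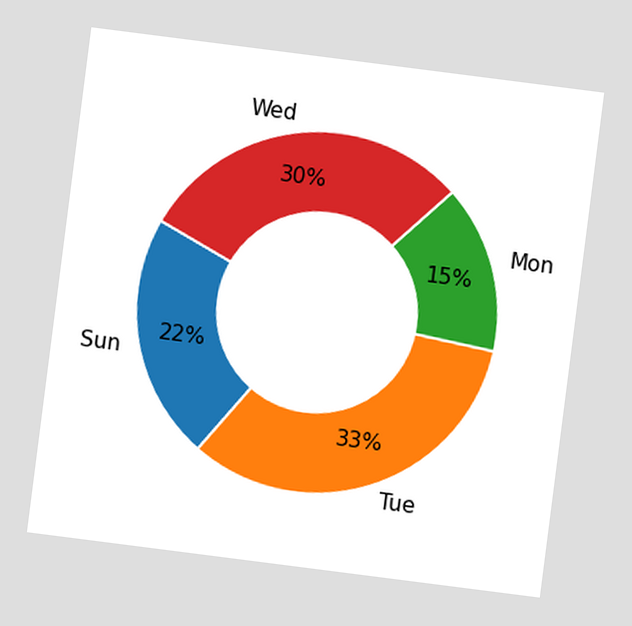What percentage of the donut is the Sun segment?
22%

The chart is tilted about 7° clockwise. The Sun segment takes up 22% of the ring.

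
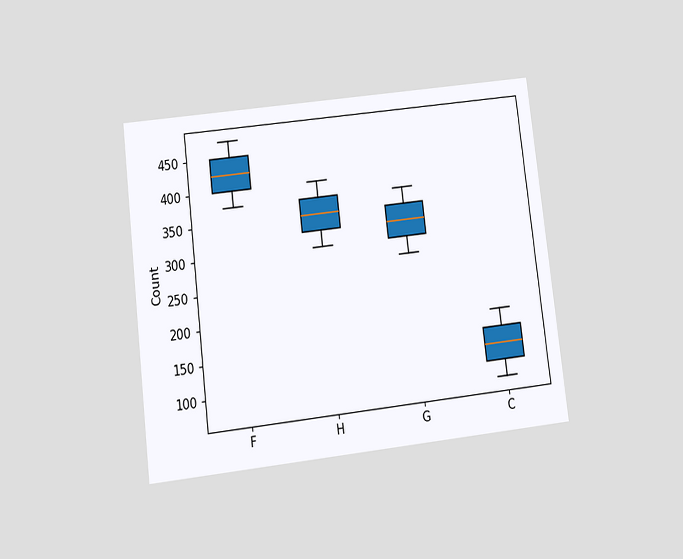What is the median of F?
425

The chart is tilted about 7° counter-clockwise and viewed slightly from below. The median line in the F box sits at 425.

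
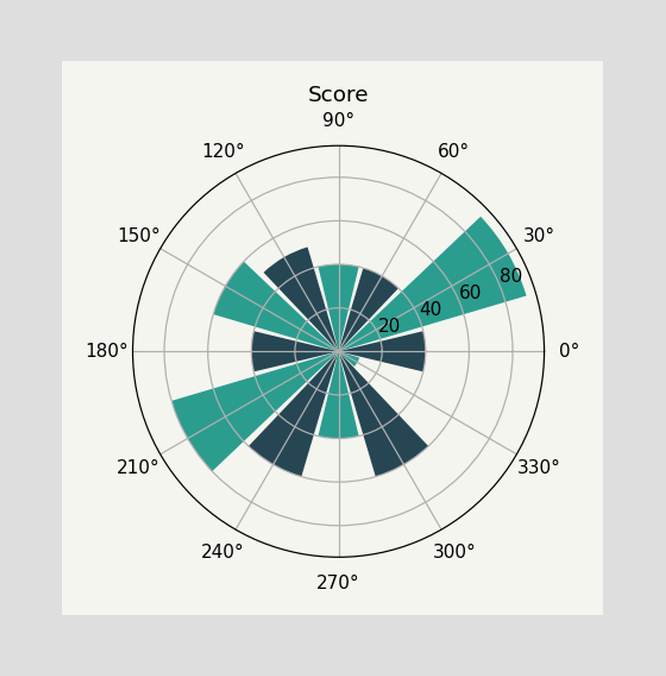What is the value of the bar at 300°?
The bar at 300° reaches 60 on the radial axis.

60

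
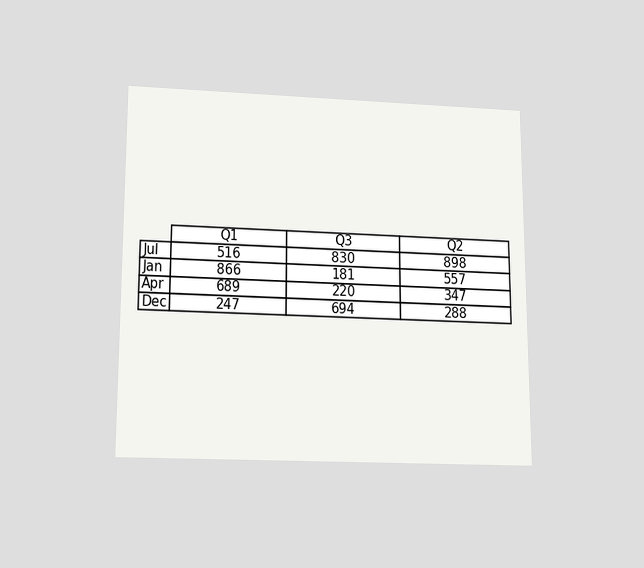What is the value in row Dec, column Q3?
The chart is viewed slightly from below. The (Dec, Q3) cell reads 694.

694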